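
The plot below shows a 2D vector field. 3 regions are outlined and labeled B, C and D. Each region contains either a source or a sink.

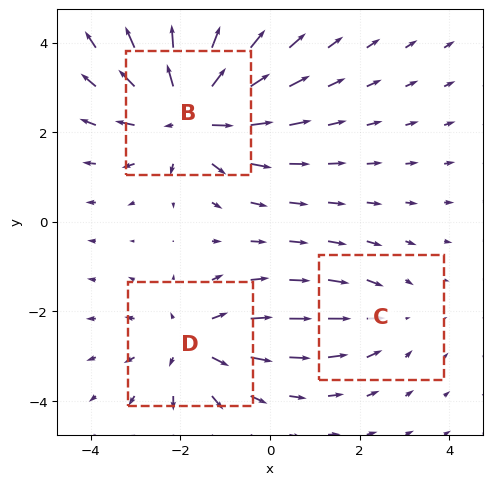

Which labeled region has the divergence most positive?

B

Divergence at each region's feature centre — B: about +5, C: about -2, D: about +3. Region B is most positive.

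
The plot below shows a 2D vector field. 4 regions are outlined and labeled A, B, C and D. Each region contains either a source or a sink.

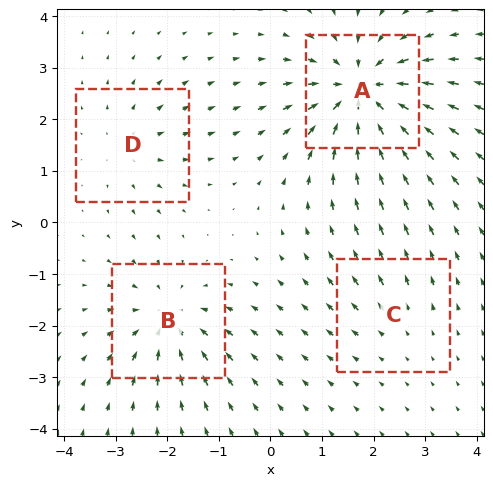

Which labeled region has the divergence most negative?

Divergence at each region's feature centre — A: about -8, B: about -5, C: about +2, D: about +3. Region A is most negative.

A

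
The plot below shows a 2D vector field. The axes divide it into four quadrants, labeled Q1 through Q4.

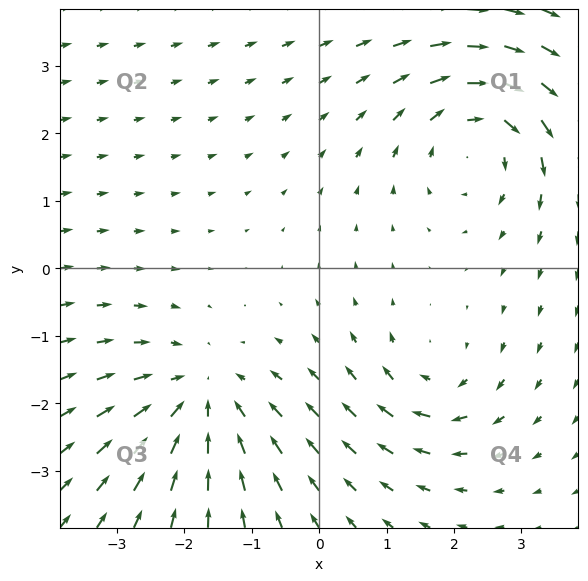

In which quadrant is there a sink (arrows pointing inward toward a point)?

Q3

The sink sits at approximately (-1.8, -1.9), which lies in quadrant Q3. The divergence there is about -4, negative as expected for a sink.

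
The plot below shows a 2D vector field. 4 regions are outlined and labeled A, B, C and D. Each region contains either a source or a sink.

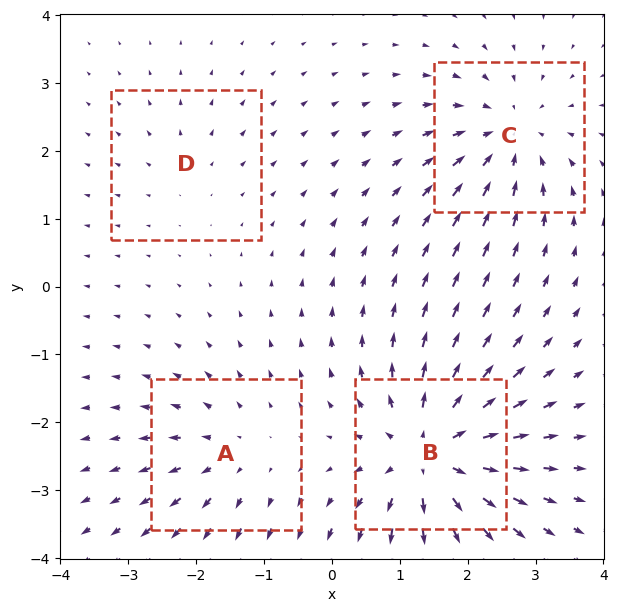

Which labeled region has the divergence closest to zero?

Divergence at each region's feature centre — A: about +4, B: about +8, C: about -6, D: about +2. Region D is closest to zero.

D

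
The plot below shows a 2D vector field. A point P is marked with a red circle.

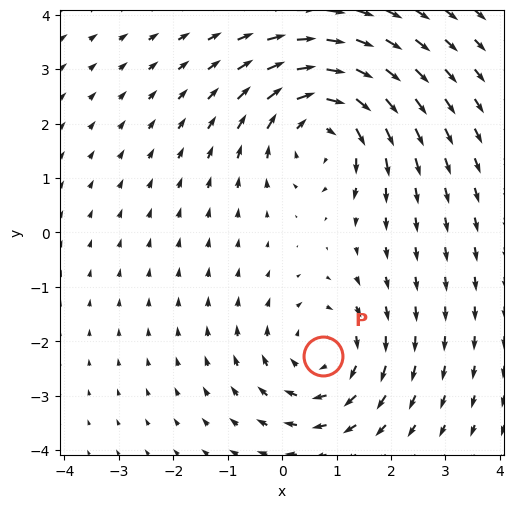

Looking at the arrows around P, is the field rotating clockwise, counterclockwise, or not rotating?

clockwise

Near P at (0.8, -2.3) the arrows circulate clockwise. The curl (z-component) there is about -3; negative curl means clockwise rotation.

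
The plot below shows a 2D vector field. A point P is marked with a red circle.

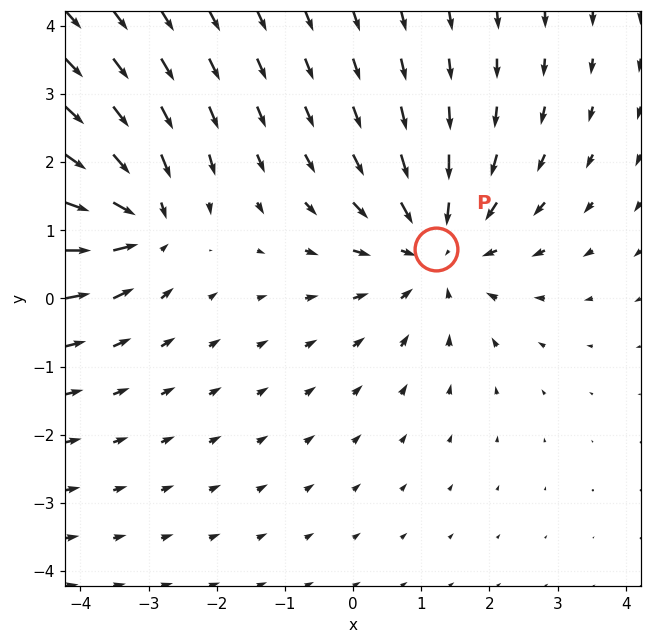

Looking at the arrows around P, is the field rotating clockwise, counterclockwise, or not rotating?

not rotating

Near P at (1.2, 0.7) the arrows show no circulation. The curl there is ≈0.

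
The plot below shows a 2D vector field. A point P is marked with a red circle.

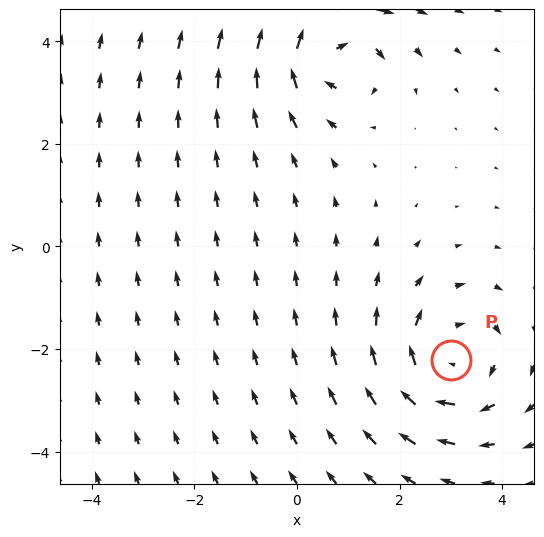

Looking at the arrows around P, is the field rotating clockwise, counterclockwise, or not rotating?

Near P at (3.0, -2.2) the arrows circulate clockwise. The curl (z-component) there is about -3; negative curl means clockwise rotation.

clockwise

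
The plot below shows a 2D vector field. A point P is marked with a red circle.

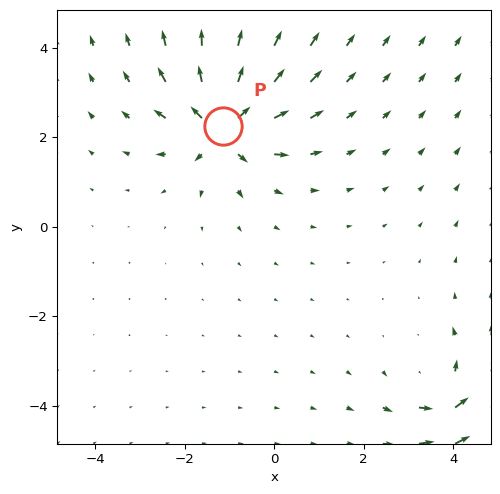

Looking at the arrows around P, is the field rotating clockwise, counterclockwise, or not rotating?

Near P at (-1.1, 2.2) the arrows show no circulation. The curl there is ≈0.

not rotating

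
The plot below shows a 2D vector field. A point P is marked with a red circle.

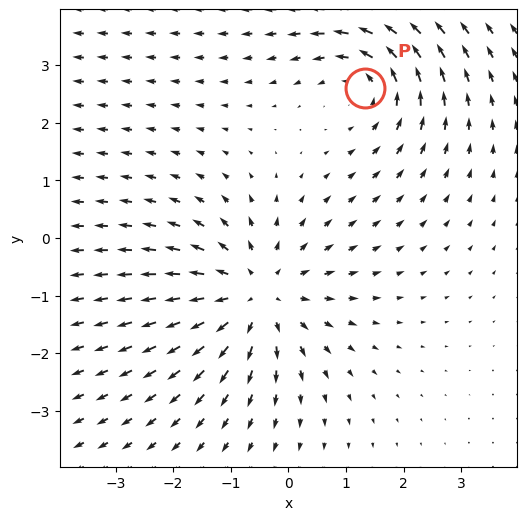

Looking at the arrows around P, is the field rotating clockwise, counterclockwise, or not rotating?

Near P at (1.3, 2.6) the arrows circulate counterclockwise. The curl (z-component) there is about +3; positive curl means counterclockwise rotation.

counterclockwise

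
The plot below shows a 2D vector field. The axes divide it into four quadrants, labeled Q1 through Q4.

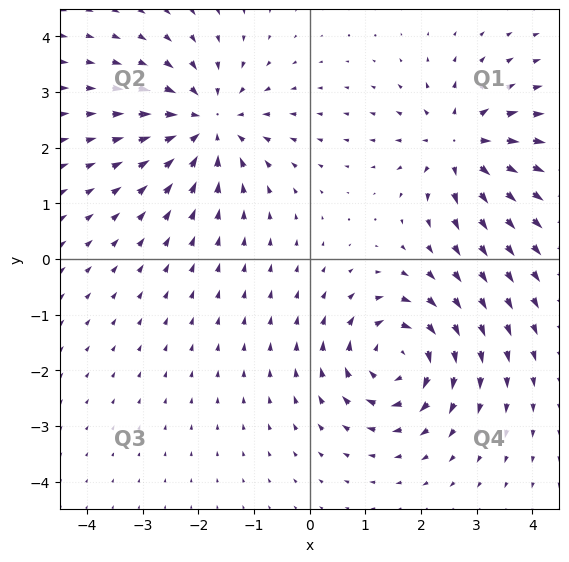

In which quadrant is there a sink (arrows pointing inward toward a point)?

Q2

The sink sits at approximately (-1.8, 2.4), which lies in quadrant Q2. The divergence there is about -4, negative as expected for a sink.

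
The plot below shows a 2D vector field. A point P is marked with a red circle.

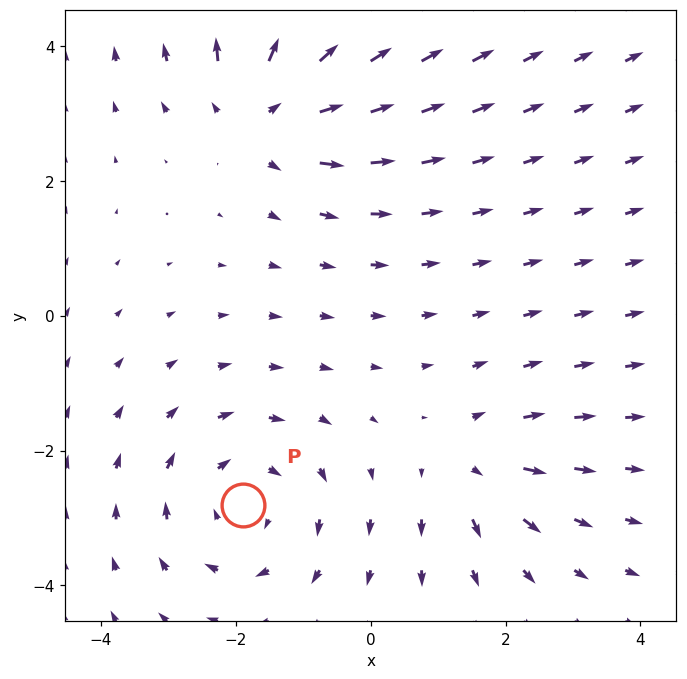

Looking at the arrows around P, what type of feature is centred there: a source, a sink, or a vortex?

vortex

At P (-1.9, -2.8) the arrows circulate clockwise. Divergence ≈0, curl about -4 — near-zero divergence with nonzero curl is a vortex.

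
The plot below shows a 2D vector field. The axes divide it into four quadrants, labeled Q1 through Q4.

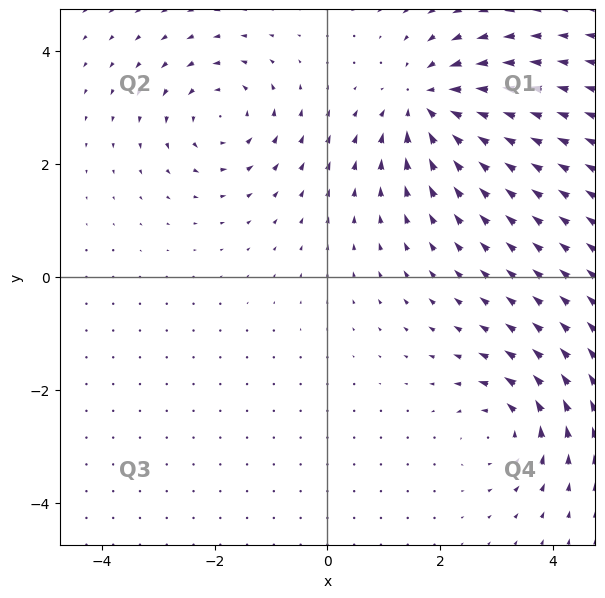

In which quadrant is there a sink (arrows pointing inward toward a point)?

The sink sits at approximately (1.8, 3.1), which lies in quadrant Q1. The divergence there is about -5, negative as expected for a sink.

Q1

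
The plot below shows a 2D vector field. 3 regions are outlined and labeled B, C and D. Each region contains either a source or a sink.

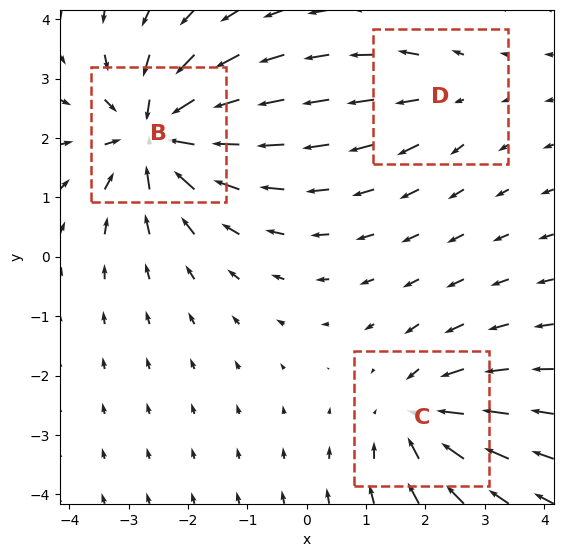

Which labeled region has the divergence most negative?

B

Divergence at each region's feature centre — B: about -6, C: about -4, D: about +2. Region B is most negative.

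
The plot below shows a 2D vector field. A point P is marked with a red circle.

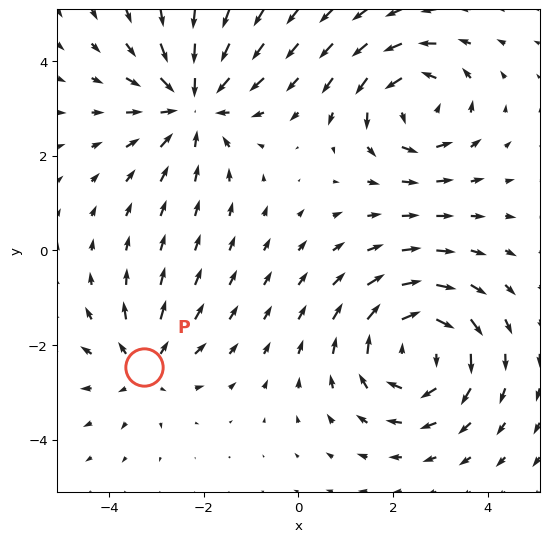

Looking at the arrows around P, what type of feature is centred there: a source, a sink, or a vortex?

At P (-3.3, -2.5) the arrows spread outward. Divergence about +3, curl ≈0 — positive divergence with near-zero curl is a source.

source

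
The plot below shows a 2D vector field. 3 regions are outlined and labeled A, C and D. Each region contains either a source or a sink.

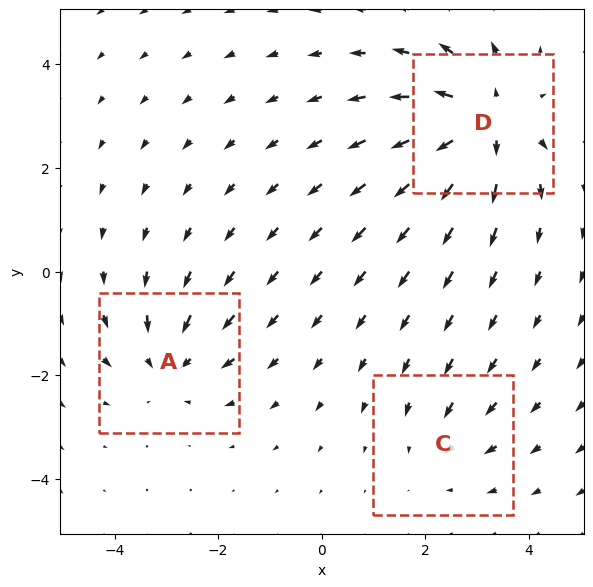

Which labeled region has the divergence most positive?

D

Divergence at each region's feature centre — A: about -3, C: about -2, D: about +5. Region D is most positive.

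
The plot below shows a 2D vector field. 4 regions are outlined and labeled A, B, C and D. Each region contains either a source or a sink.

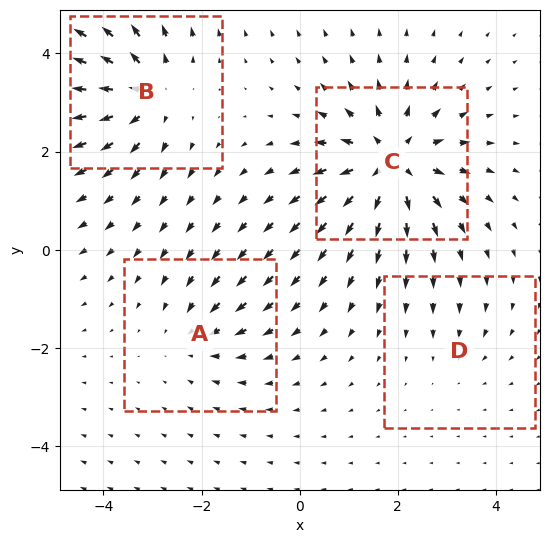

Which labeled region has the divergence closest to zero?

D

Divergence at each region's feature centre — A: about -3, B: about +6, C: about +7, D: about -2. Region D is closest to zero.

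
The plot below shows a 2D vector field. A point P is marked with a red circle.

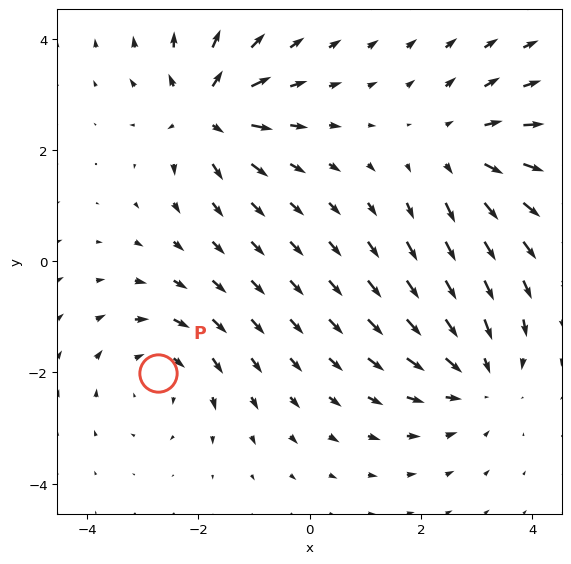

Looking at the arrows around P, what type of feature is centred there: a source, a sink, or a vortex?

vortex

At P (-2.7, -2.0) the arrows circulate clockwise. Divergence ≈0, curl about -4 — near-zero divergence with nonzero curl is a vortex.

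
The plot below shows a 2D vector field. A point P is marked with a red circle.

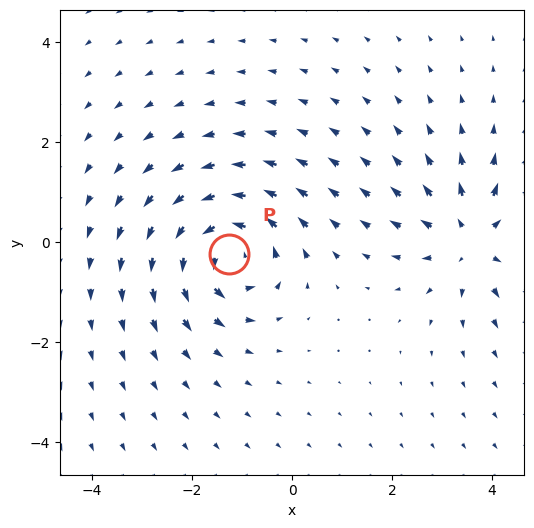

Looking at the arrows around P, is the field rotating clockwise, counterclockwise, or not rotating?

counterclockwise

Near P at (-1.3, -0.2) the arrows circulate counterclockwise. The curl (z-component) there is about +6; positive curl means counterclockwise rotation.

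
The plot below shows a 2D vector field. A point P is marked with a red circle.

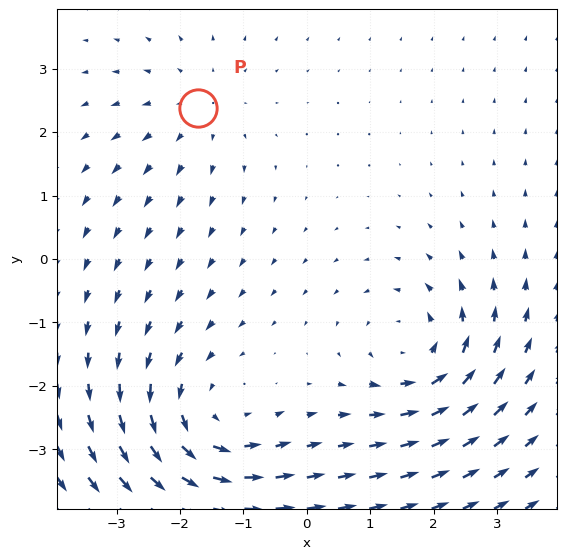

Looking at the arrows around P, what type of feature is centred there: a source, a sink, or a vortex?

source

At P (-1.7, 2.4) the arrows spread outward. Divergence about +2, curl ≈0 — positive divergence with near-zero curl is a source.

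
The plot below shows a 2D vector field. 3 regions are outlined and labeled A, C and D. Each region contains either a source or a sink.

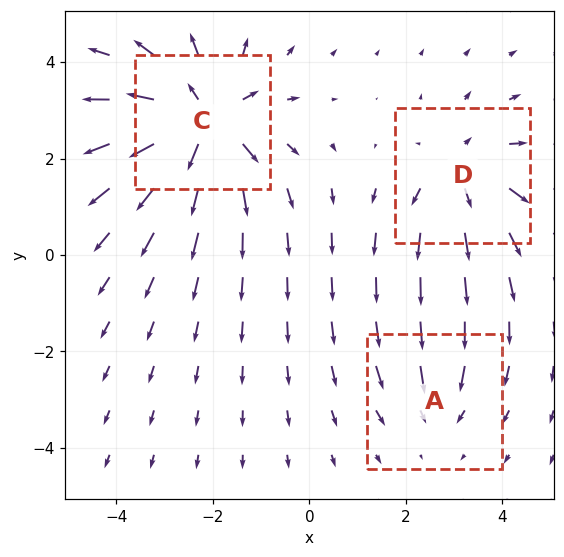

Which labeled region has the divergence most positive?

C

Divergence at each region's feature centre — A: about -2, C: about +5, D: about +3. Region C is most positive.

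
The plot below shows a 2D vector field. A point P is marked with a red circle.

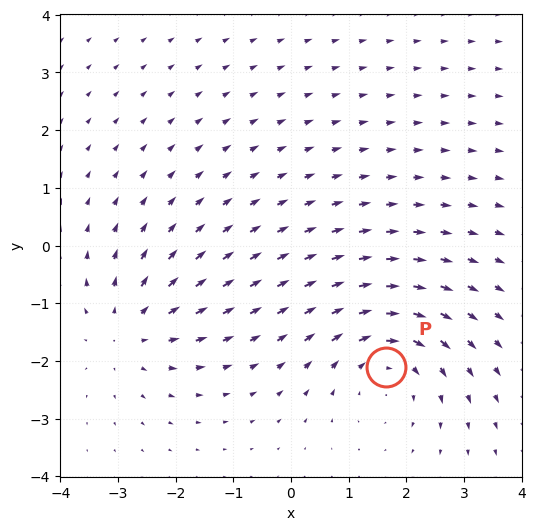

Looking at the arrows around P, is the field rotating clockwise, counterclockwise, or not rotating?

Near P at (1.7, -2.1) the arrows circulate clockwise. The curl (z-component) there is about -4; negative curl means clockwise rotation.

clockwise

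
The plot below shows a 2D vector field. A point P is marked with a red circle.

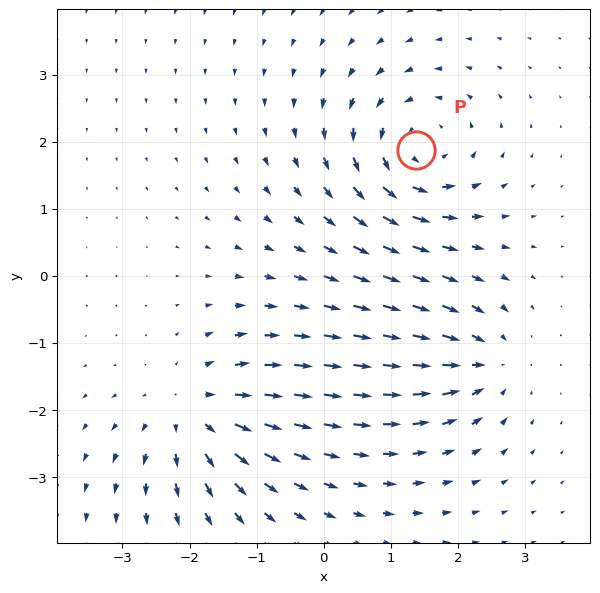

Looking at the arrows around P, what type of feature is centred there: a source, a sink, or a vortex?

At P (1.4, 1.9) the arrows circulate counterclockwise. Divergence ≈0, curl about +5 — near-zero divergence with nonzero curl is a vortex.

vortex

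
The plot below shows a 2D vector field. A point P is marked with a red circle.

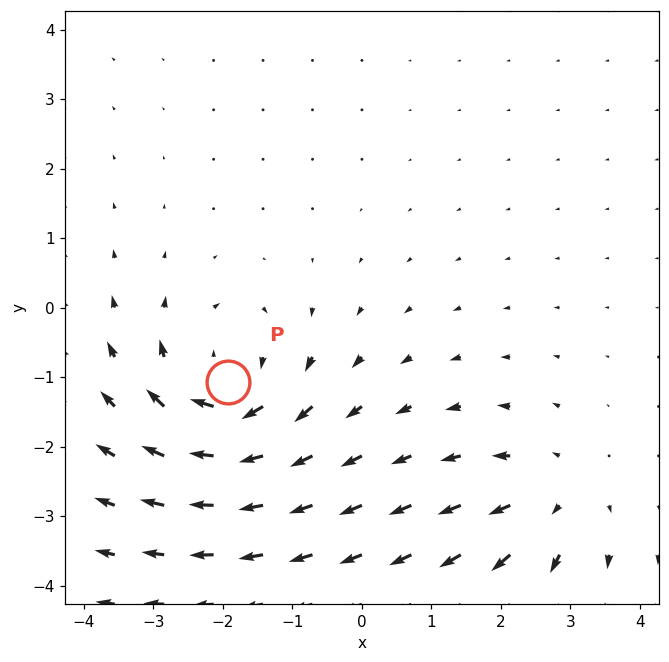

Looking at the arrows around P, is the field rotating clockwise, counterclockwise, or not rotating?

Near P at (-1.9, -1.1) the arrows circulate clockwise. The curl (z-component) there is about -5; negative curl means clockwise rotation.

clockwise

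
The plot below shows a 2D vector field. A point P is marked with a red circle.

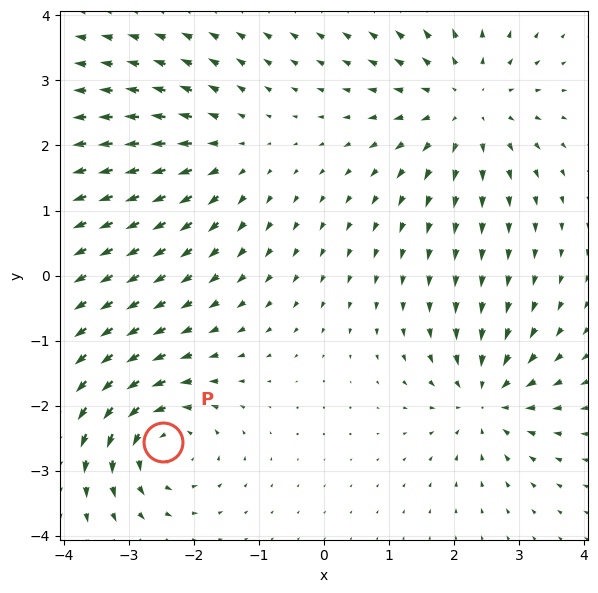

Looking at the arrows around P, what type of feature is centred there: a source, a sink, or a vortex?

At P (-2.5, -2.6) the arrows circulate counterclockwise. Divergence ≈0, curl about +4 — near-zero divergence with nonzero curl is a vortex.

vortex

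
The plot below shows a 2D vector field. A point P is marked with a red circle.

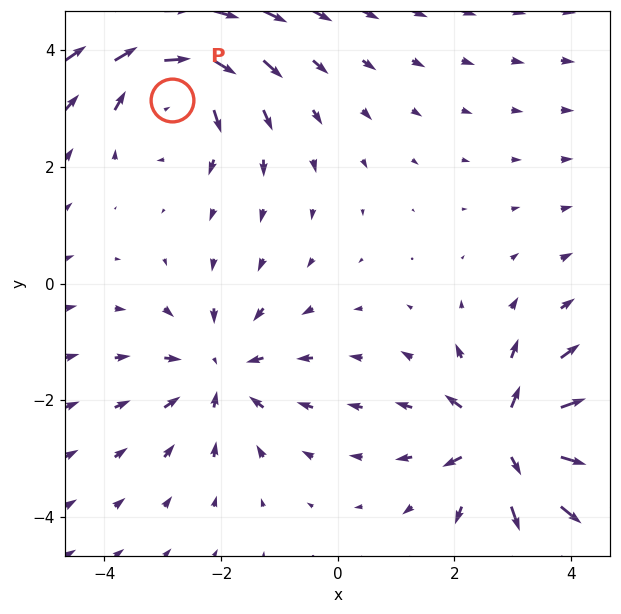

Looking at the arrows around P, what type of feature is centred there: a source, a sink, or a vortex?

vortex

At P (-2.8, 3.1) the arrows circulate clockwise. Divergence ≈0, curl about -3 — near-zero divergence with nonzero curl is a vortex.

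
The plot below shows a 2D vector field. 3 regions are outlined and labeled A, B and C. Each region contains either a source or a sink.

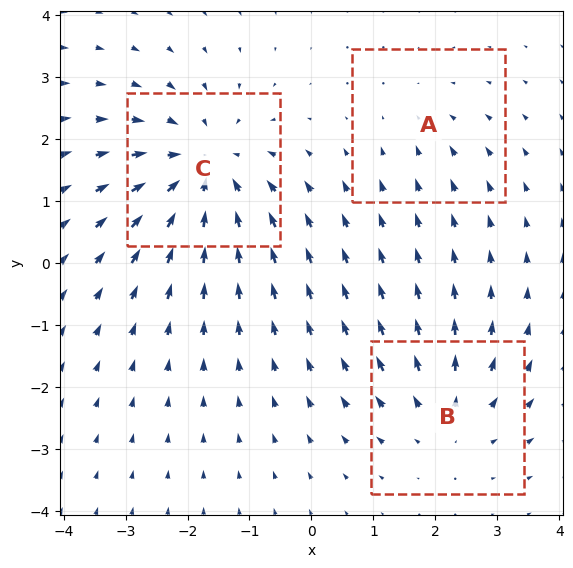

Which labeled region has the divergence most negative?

C

Divergence at each region's feature centre — A: about -2, B: about +3, C: about -5. Region C is most negative.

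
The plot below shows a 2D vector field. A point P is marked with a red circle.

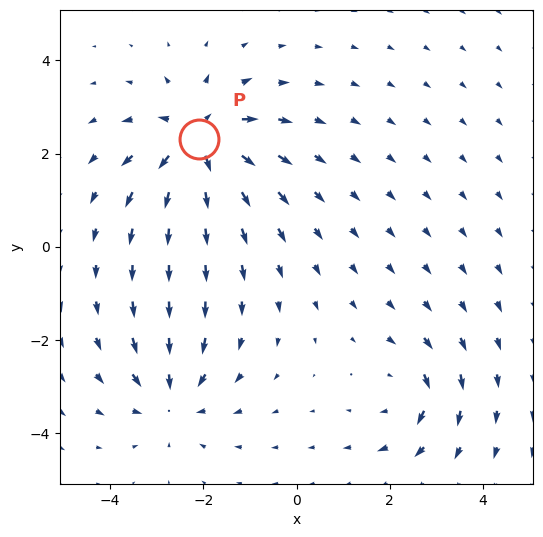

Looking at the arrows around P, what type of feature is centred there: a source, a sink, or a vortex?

At P (-2.1, 2.3) the arrows spread outward. Divergence about +6, curl ≈0 — positive divergence with near-zero curl is a source.

source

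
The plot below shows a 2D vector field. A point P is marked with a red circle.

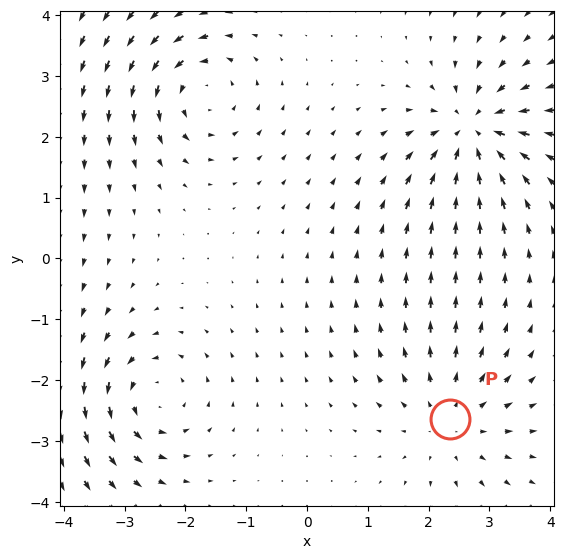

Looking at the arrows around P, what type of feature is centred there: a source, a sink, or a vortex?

source

At P (2.3, -2.6) the arrows spread outward. Divergence about +3, curl ≈0 — positive divergence with near-zero curl is a source.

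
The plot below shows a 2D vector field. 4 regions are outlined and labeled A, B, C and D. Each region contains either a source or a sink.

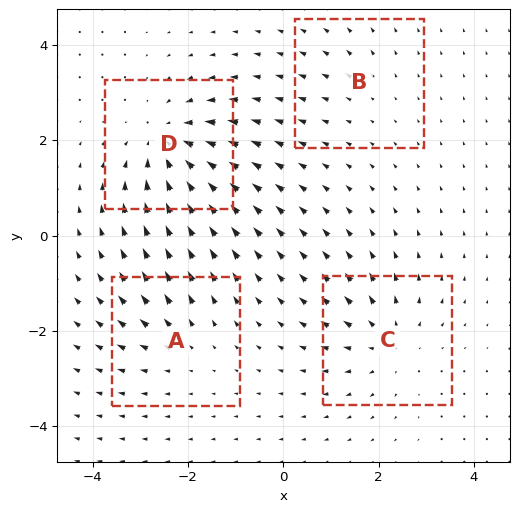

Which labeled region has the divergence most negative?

D

Divergence at each region's feature centre — A: about +3, B: about +2, C: about +5, D: about -6. Region D is most negative.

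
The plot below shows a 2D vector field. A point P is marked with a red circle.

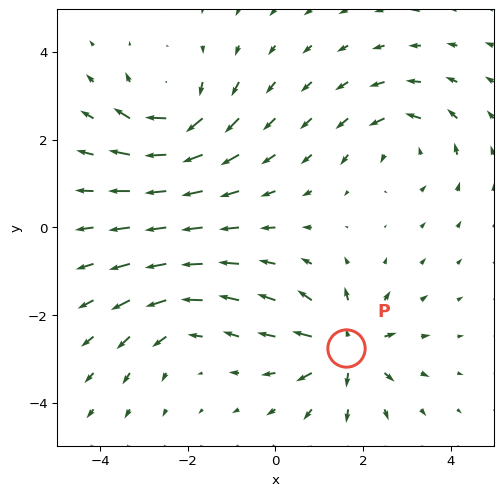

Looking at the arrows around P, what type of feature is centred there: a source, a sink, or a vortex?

source

At P (1.6, -2.7) the arrows spread outward. Divergence about +5, curl ≈0 — positive divergence with near-zero curl is a source.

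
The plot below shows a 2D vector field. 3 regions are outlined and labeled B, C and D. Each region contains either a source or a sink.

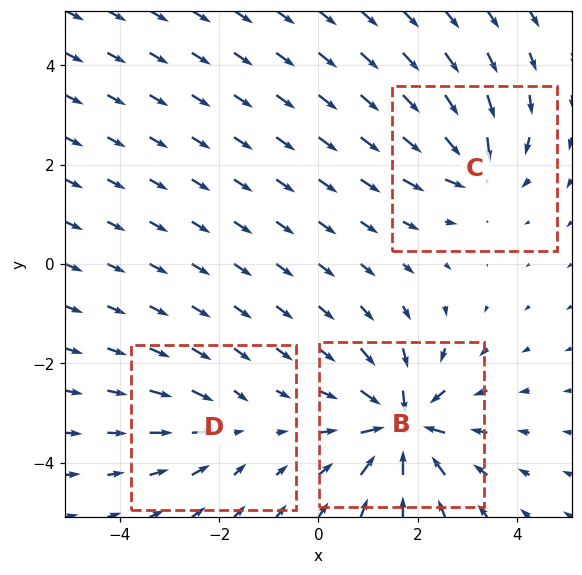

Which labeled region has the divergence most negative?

B

Divergence at each region's feature centre — B: about -7, C: about -4, D: about -3. Region B is most negative.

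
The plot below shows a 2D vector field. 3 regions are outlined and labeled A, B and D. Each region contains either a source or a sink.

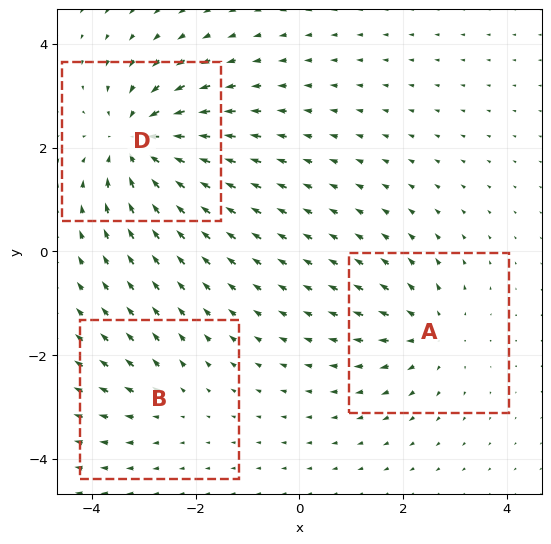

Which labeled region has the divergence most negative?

D

Divergence at each region's feature centre — A: about +3, B: about +2, D: about -5. Region D is most negative.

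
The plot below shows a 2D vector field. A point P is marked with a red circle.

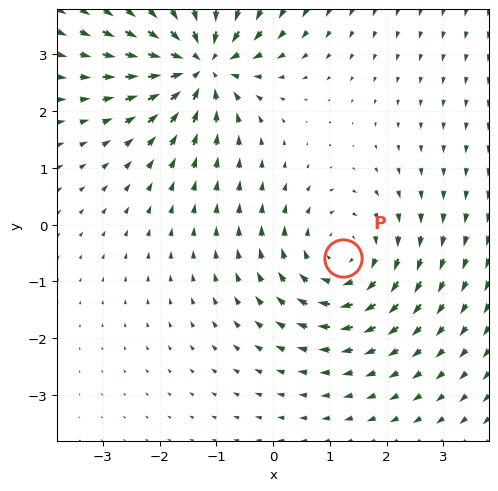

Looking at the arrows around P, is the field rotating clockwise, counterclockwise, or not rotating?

clockwise

Near P at (1.2, -0.6) the arrows circulate clockwise. The curl (z-component) there is about -3; negative curl means clockwise rotation.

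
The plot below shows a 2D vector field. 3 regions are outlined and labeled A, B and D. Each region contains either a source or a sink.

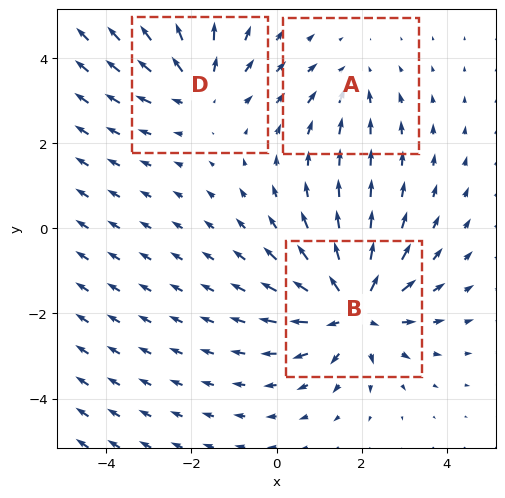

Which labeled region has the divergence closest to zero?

Divergence at each region's feature centre — A: about -2, B: about +5, D: about +3. Region A is closest to zero.

A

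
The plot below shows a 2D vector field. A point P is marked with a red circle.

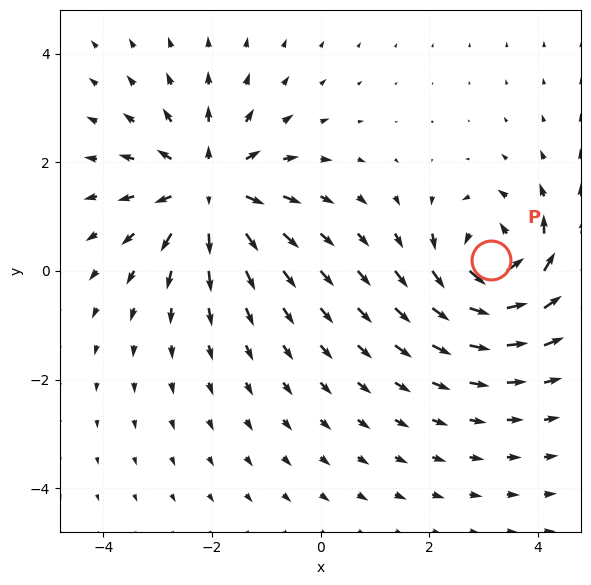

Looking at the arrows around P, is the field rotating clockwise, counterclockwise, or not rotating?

Near P at (3.1, 0.2) the arrows circulate counterclockwise. The curl (z-component) there is about +6; positive curl means counterclockwise rotation.

counterclockwise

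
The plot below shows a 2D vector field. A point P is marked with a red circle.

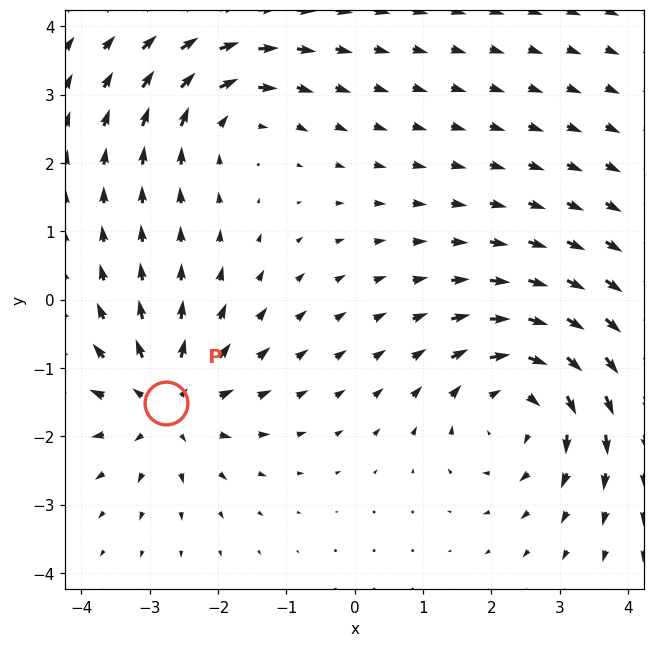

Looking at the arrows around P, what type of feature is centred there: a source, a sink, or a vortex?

source

At P (-2.8, -1.5) the arrows spread outward. Divergence about +5, curl ≈0 — positive divergence with near-zero curl is a source.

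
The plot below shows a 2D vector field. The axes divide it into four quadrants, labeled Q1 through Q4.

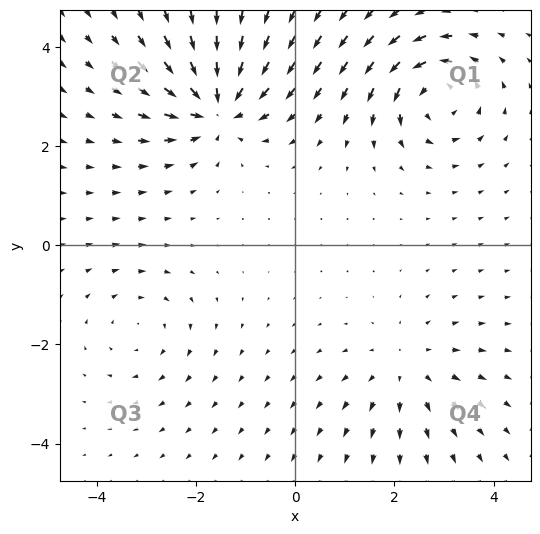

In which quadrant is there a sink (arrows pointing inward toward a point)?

Q2

The sink sits at approximately (-1.6, 2.8), which lies in quadrant Q2. The divergence there is about -6, negative as expected for a sink.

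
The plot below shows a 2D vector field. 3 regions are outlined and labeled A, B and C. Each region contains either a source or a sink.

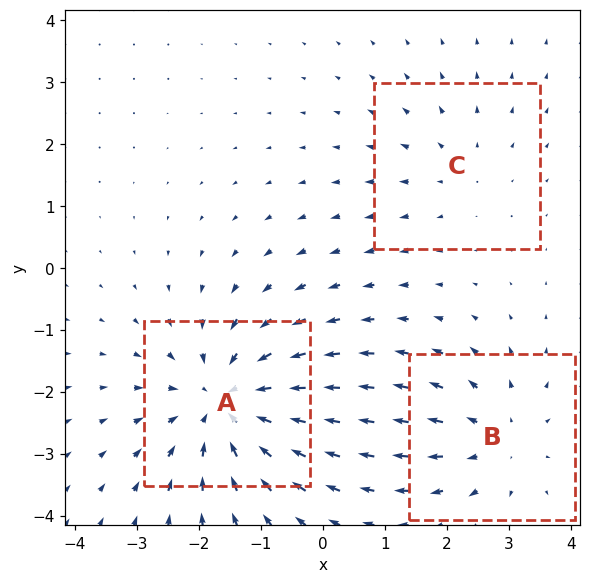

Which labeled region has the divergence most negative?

Divergence at each region's feature centre — A: about -4, B: about +3, C: about +2. Region A is most negative.

A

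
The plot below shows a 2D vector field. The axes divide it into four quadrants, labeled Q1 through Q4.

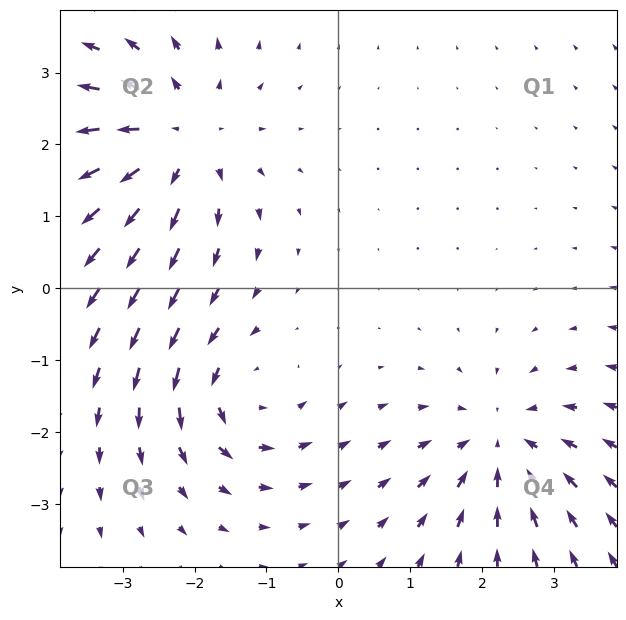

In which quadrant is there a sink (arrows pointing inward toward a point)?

The sink sits at approximately (2.3, -2.2), which lies in quadrant Q4. The divergence there is about -4, negative as expected for a sink.

Q4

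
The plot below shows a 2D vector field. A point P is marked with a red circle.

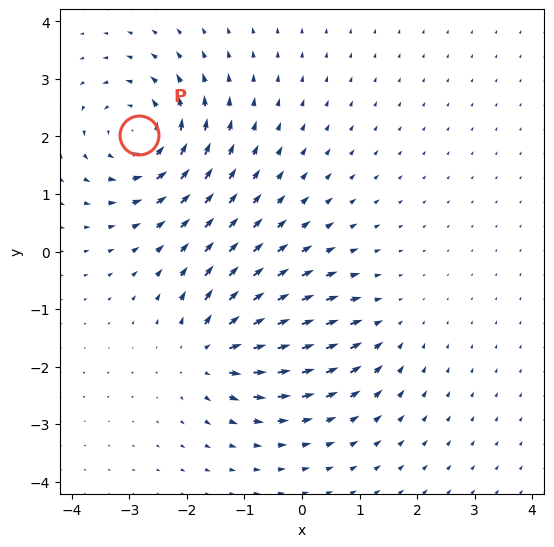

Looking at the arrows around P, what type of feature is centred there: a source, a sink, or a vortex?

At P (-2.8, 2.0) the arrows circulate counterclockwise. Divergence ≈0, curl about +6 — near-zero divergence with nonzero curl is a vortex.

vortex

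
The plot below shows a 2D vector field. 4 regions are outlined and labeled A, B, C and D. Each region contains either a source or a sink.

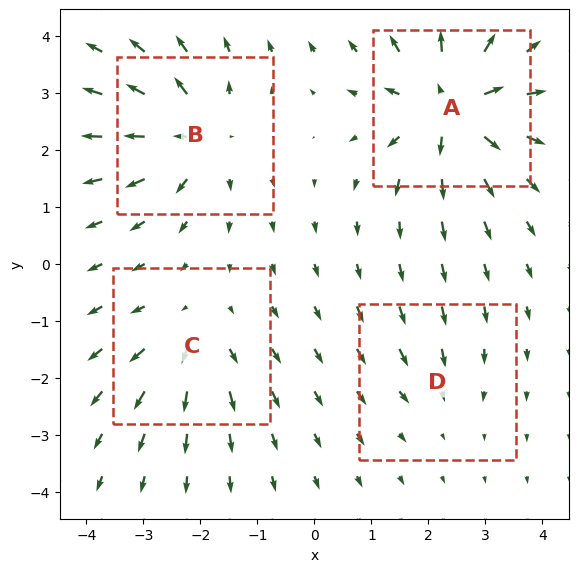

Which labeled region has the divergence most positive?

Divergence at each region's feature centre — A: about +9, B: about +7, C: about +4, D: about -3. Region A is most positive.

A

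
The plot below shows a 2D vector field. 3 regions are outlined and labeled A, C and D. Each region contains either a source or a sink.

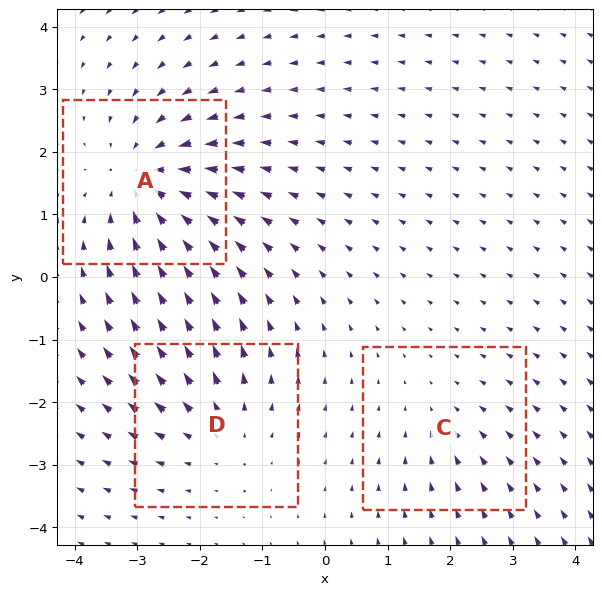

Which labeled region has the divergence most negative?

Divergence at each region's feature centre — A: about -4, C: about -2, D: about +3. Region A is most negative.

A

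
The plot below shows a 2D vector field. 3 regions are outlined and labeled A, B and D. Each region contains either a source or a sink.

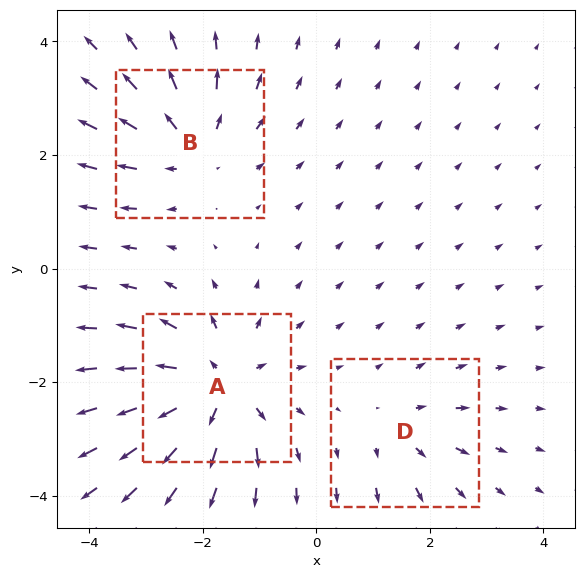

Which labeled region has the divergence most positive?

Divergence at each region's feature centre — A: about +5, B: about +4, D: about +2. Region A is most positive.

A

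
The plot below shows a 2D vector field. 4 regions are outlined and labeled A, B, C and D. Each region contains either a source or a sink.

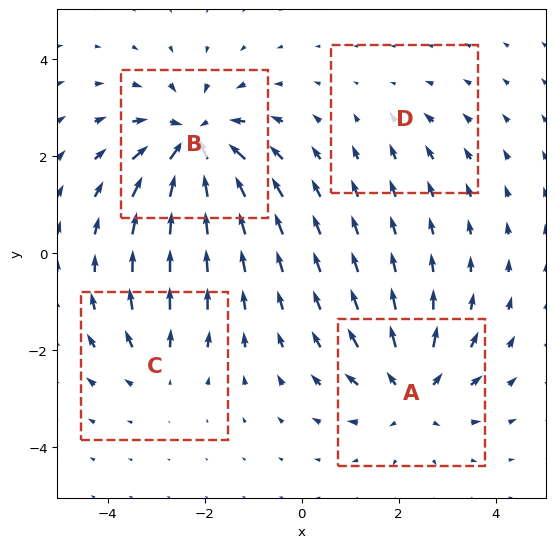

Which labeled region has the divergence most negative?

B

Divergence at each region's feature centre — A: about +5, B: about -7, C: about +3, D: about -2. Region B is most negative.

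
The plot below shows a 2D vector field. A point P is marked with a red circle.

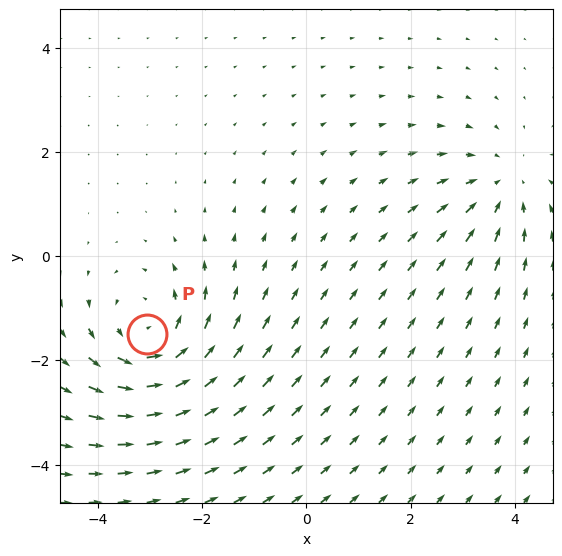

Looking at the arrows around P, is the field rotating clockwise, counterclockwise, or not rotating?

counterclockwise

Near P at (-3.1, -1.5) the arrows circulate counterclockwise. The curl (z-component) there is about +4; positive curl means counterclockwise rotation.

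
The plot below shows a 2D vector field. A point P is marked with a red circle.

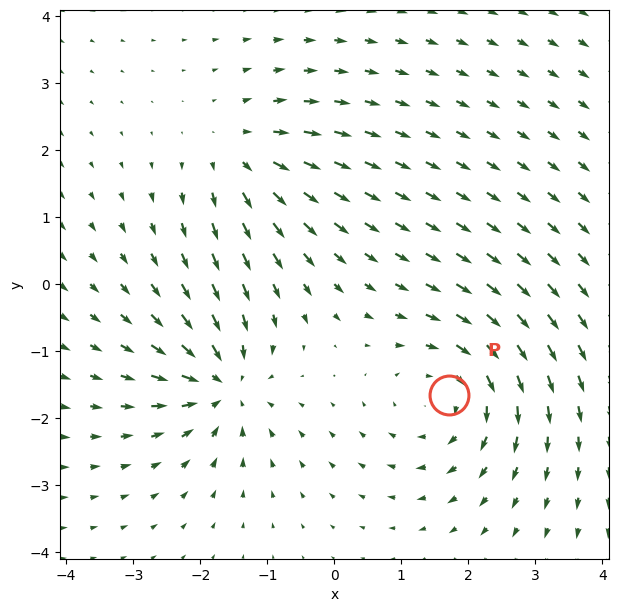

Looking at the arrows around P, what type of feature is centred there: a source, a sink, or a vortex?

At P (1.7, -1.6) the arrows circulate clockwise. Divergence ≈0, curl about -4 — near-zero divergence with nonzero curl is a vortex.

vortex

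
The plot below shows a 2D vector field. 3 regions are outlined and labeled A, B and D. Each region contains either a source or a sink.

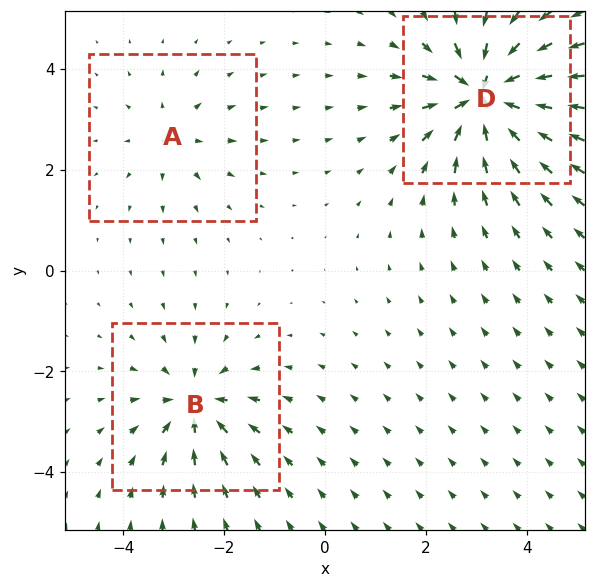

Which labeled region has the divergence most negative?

Divergence at each region's feature centre — A: about +2, B: about -4, D: about -7. Region D is most negative.

D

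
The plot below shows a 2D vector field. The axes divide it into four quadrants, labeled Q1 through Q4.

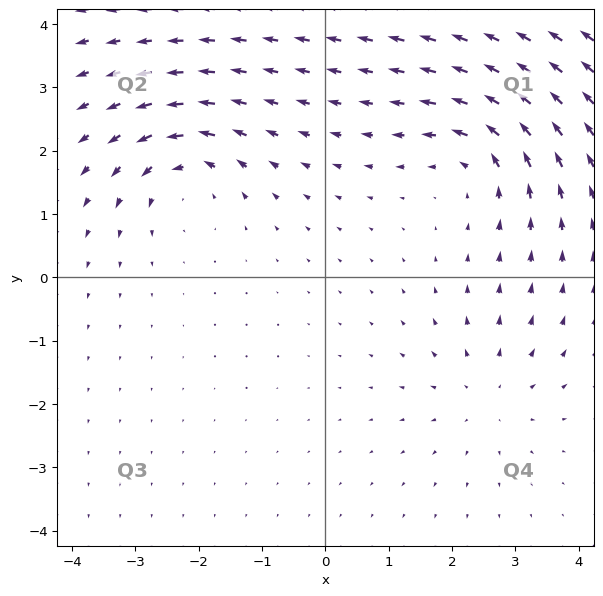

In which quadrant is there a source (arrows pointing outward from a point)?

The source sits at approximately (2.6, -1.8), which lies in quadrant Q4. The divergence there is about +2, positive as expected for a source.

Q4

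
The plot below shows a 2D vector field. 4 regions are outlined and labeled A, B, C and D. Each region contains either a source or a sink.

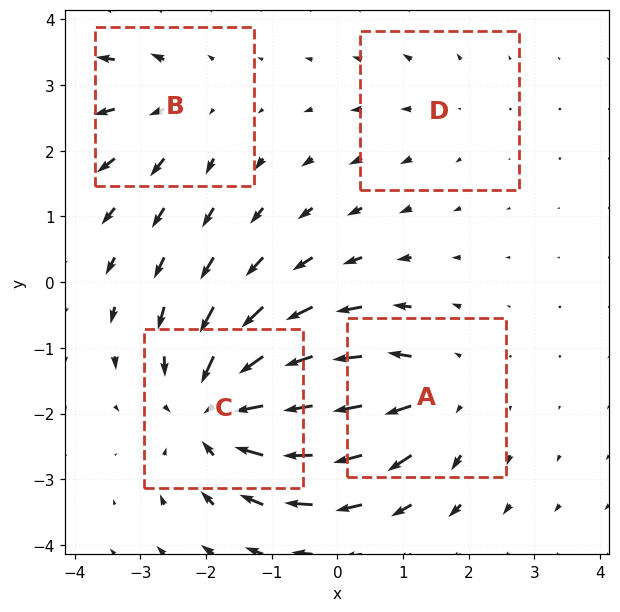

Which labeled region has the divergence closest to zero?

Divergence at each region's feature centre — A: about +4, B: about +3, C: about -6, D: about +2. Region D is closest to zero.

D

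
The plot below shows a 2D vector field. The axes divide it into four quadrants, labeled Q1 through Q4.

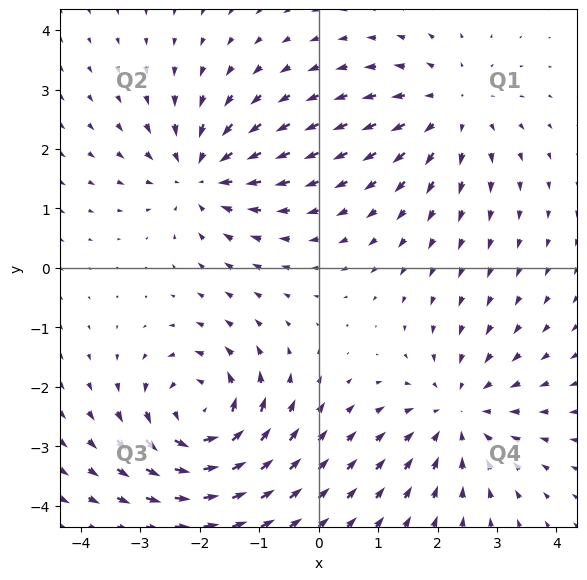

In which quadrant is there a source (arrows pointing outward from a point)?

The source sits at approximately (2.2, 2.7), which lies in quadrant Q1. The divergence there is about +4, positive as expected for a source.

Q1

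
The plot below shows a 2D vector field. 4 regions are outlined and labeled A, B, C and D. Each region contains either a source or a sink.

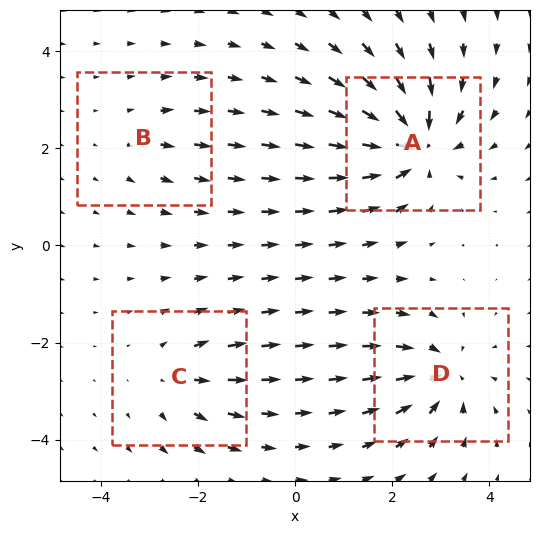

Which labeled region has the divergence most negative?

A

Divergence at each region's feature centre — A: about -8, B: about +2, C: about +4, D: about -6. Region A is most negative.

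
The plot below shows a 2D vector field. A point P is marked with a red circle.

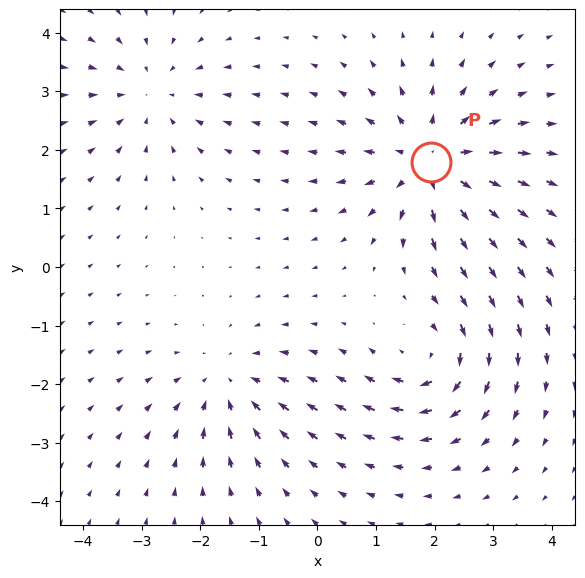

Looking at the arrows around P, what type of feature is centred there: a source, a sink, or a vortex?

At P (1.9, 1.8) the arrows spread outward. Divergence about +5, curl ≈0 — positive divergence with near-zero curl is a source.

source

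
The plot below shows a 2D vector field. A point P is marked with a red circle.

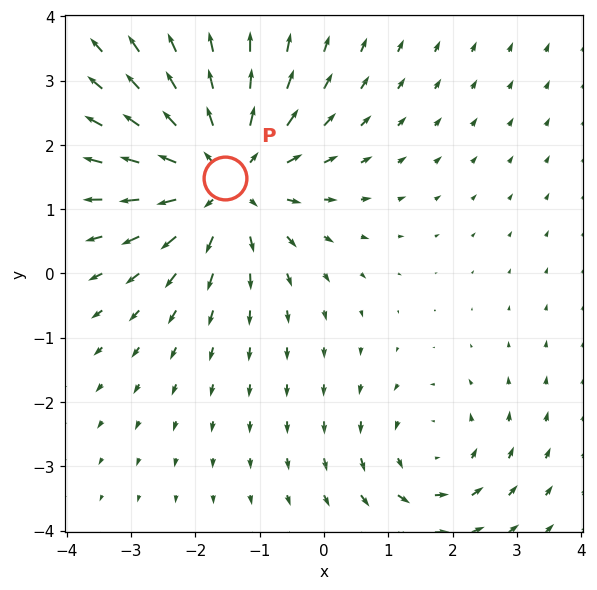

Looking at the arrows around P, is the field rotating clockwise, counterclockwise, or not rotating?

not rotating

Near P at (-1.5, 1.5) the arrows show no circulation. The curl there is ≈0.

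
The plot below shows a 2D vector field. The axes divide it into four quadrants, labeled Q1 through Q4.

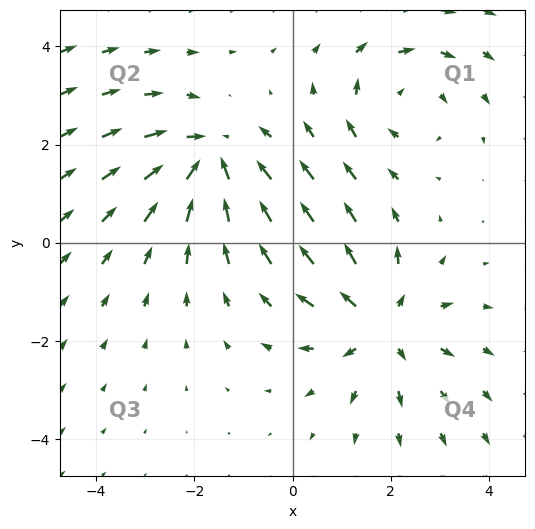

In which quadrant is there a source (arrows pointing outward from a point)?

Q4

The source sits at approximately (1.8, -1.7), which lies in quadrant Q4. The divergence there is about +3, positive as expected for a source.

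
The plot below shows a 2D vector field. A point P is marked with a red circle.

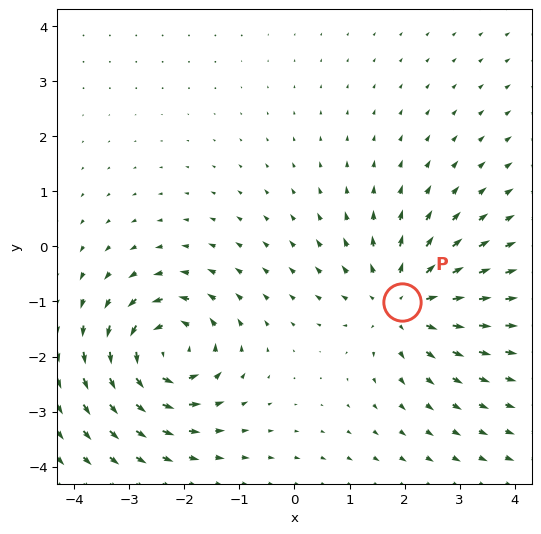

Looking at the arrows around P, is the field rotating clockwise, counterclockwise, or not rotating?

Near P at (1.9, -1.0) the arrows show no circulation. The curl there is ≈0.

not rotating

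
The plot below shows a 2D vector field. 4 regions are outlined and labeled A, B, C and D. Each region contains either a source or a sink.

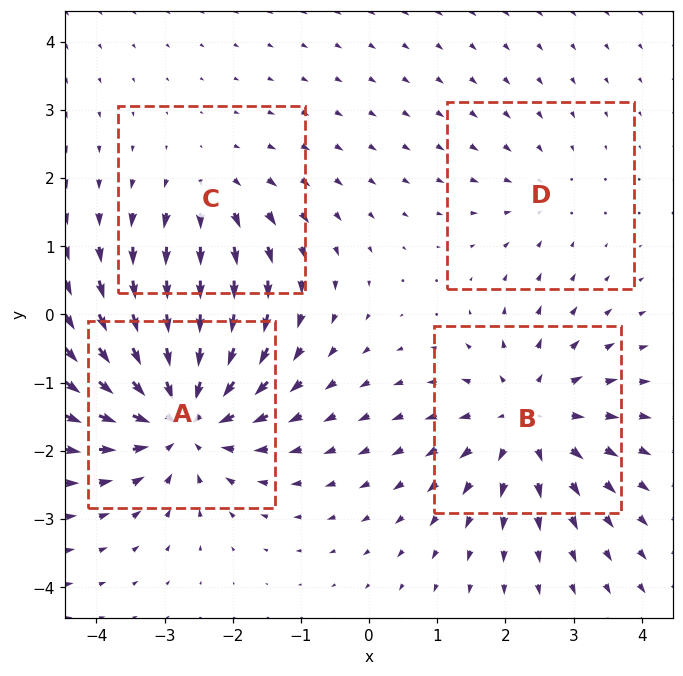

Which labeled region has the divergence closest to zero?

D

Divergence at each region's feature centre — A: about -6, B: about +5, C: about +3, D: about -2. Region D is closest to zero.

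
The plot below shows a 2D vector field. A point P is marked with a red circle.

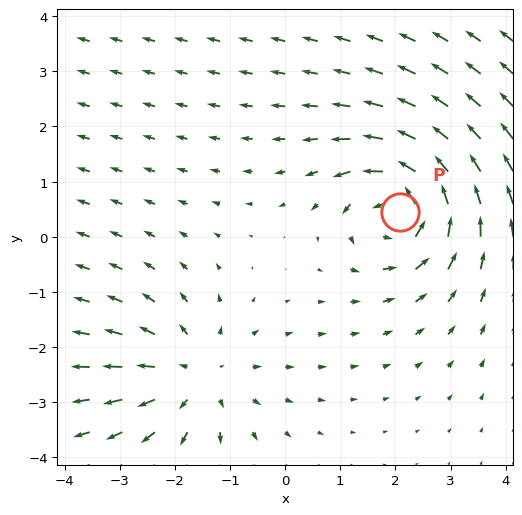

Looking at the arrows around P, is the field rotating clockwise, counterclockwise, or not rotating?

counterclockwise

Near P at (2.1, 0.4) the arrows circulate counterclockwise. The curl (z-component) there is about +4; positive curl means counterclockwise rotation.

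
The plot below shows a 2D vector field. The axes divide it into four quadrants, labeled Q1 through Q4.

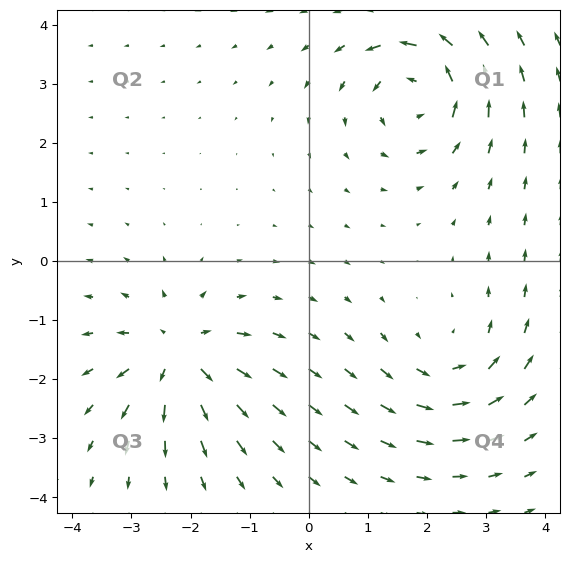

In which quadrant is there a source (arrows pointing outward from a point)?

Q3

The source sits at approximately (-2.2, -1.6), which lies in quadrant Q3. The divergence there is about +6, positive as expected for a source.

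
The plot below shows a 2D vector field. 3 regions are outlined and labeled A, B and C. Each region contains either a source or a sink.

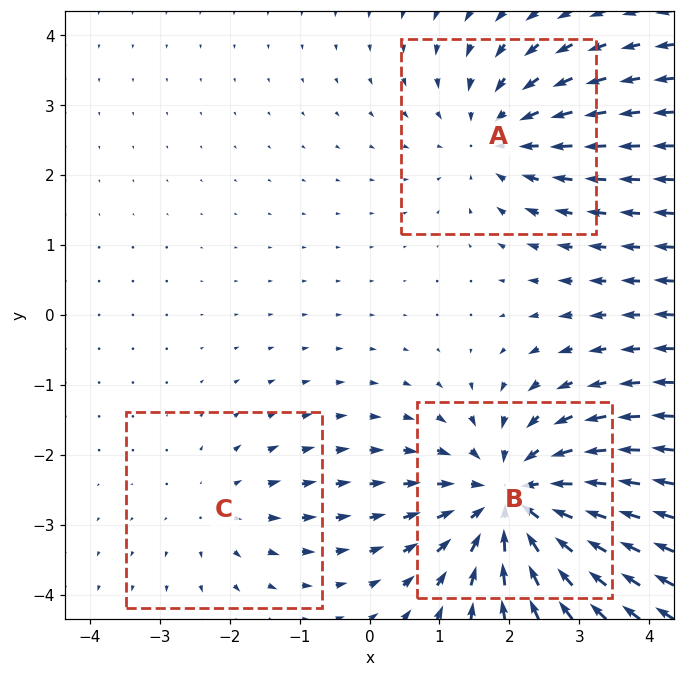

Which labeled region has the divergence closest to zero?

C

Divergence at each region's feature centre — A: about -3, B: about -5, C: about +2. Region C is closest to zero.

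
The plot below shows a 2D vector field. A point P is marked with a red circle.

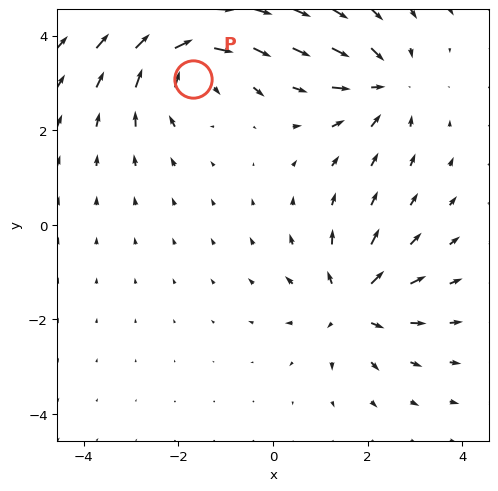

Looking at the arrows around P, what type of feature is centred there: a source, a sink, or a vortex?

vortex

At P (-1.7, 3.1) the arrows circulate clockwise. Divergence ≈0, curl about -6 — near-zero divergence with nonzero curl is a vortex.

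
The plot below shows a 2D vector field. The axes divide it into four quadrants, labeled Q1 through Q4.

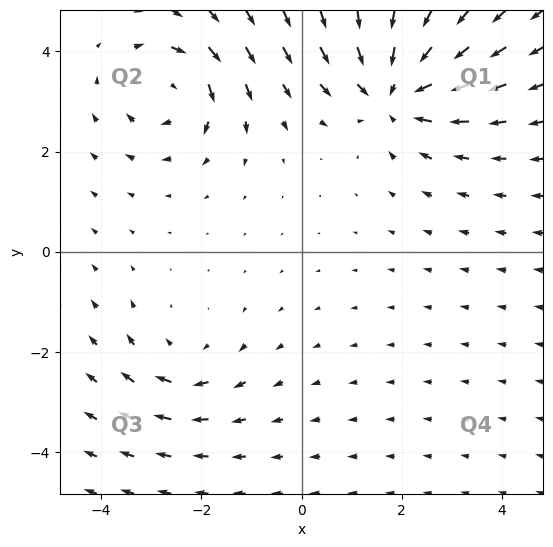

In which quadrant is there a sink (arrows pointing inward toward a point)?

The sink sits at approximately (1.9, 3.3), which lies in quadrant Q1. The divergence there is about -4, negative as expected for a sink.

Q1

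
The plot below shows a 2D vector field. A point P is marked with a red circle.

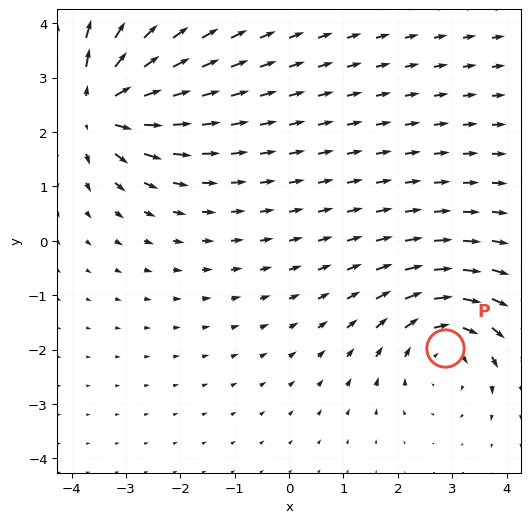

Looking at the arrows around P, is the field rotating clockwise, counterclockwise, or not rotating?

Near P at (2.9, -2.0) the arrows circulate clockwise. The curl (z-component) there is about -3; negative curl means clockwise rotation.

clockwise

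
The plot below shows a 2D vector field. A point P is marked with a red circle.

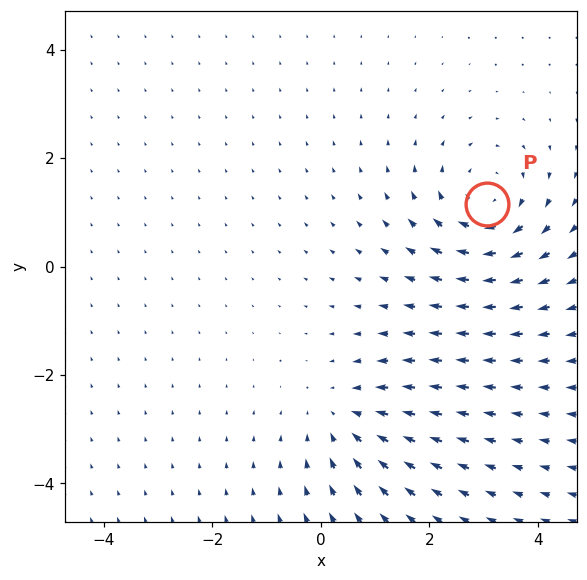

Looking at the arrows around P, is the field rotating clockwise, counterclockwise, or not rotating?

clockwise

Near P at (3.1, 1.1) the arrows circulate clockwise. The curl (z-component) there is about -4; negative curl means clockwise rotation.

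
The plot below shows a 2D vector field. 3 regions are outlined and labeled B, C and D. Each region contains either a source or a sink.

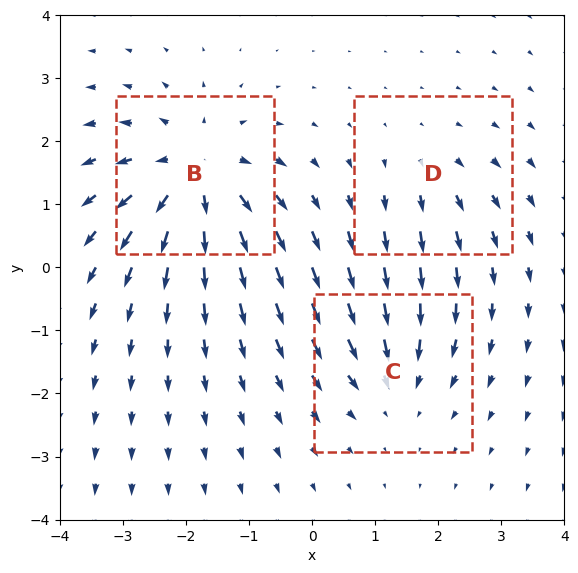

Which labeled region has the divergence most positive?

B

Divergence at each region's feature centre — B: about +5, C: about -3, D: about +2. Region B is most positive.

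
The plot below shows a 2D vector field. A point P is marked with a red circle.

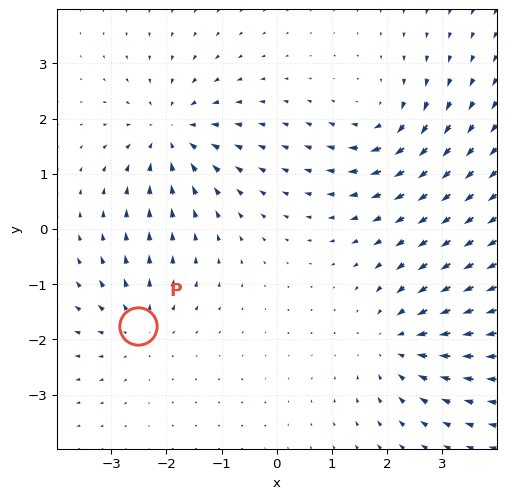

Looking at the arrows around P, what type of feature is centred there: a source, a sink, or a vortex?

source

At P (-2.5, -1.8) the arrows spread outward. Divergence about +3, curl ≈0 — positive divergence with near-zero curl is a source.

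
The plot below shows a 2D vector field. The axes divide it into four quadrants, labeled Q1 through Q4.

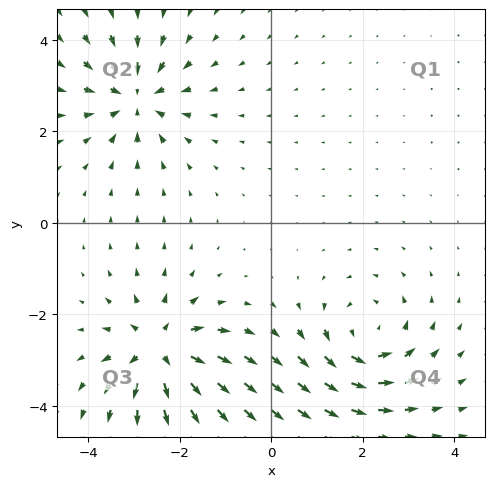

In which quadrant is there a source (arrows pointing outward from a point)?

The source sits at approximately (-2.4, -2.8), which lies in quadrant Q3. The divergence there is about +7, positive as expected for a source.

Q3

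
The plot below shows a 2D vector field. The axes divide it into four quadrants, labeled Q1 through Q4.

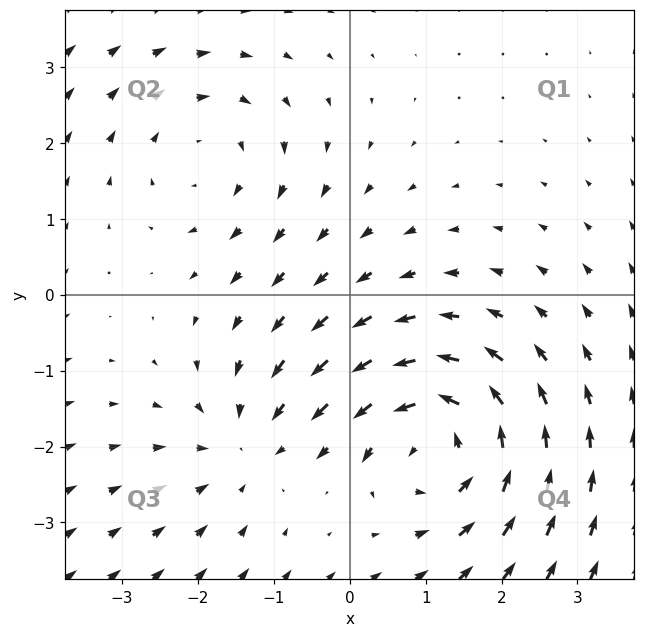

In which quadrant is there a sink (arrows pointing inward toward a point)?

Q3

The sink sits at approximately (-1.4, -2.0), which lies in quadrant Q3. The divergence there is about -2, negative as expected for a sink.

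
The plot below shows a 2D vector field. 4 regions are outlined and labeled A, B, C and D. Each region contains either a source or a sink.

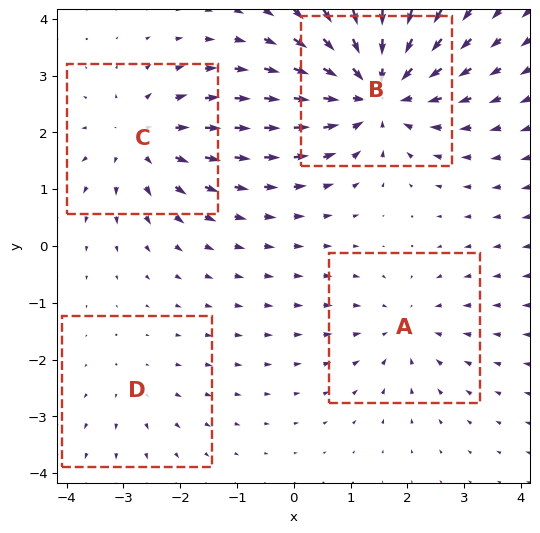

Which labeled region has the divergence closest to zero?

D

Divergence at each region's feature centre — A: about -3, B: about -7, C: about +4, D: about +2. Region D is closest to zero.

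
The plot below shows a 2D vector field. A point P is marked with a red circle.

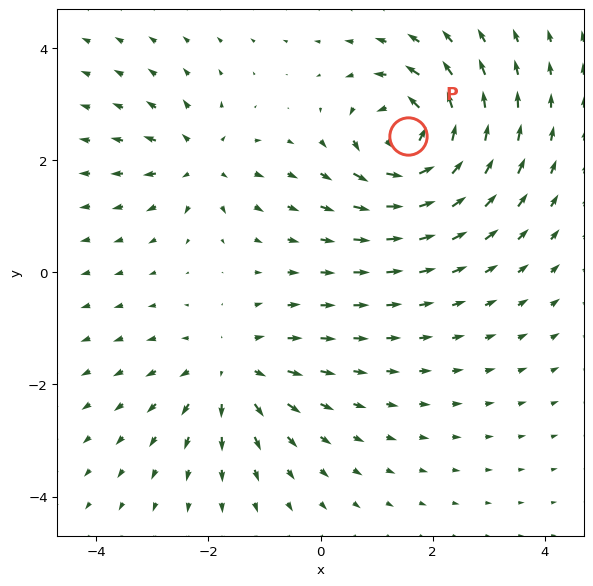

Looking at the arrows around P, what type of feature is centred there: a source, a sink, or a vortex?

At P (1.6, 2.4) the arrows circulate counterclockwise. Divergence ≈0, curl about +7 — near-zero divergence with nonzero curl is a vortex.

vortex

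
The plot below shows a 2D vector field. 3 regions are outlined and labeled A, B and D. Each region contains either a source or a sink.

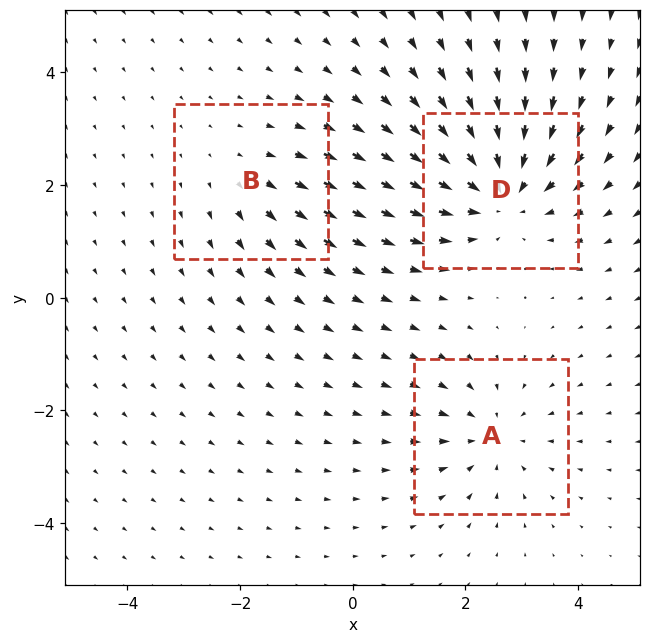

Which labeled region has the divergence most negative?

D

Divergence at each region's feature centre — A: about -3, B: about +2, D: about -5. Region D is most negative.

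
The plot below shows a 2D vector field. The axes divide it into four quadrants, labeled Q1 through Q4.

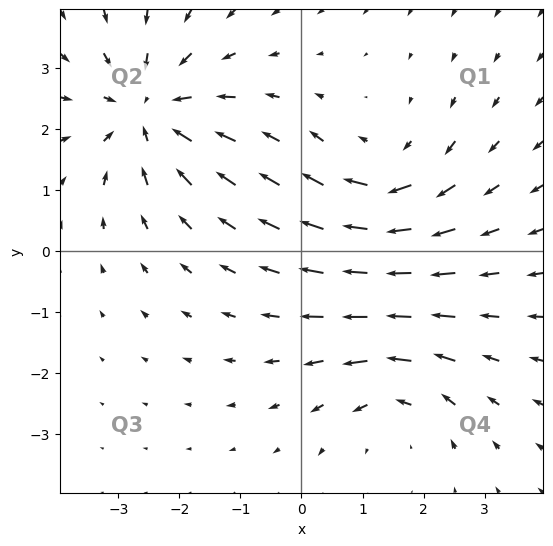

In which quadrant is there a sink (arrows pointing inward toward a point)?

The sink sits at approximately (-2.5, 2.3), which lies in quadrant Q2. The divergence there is about -4, negative as expected for a sink.

Q2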